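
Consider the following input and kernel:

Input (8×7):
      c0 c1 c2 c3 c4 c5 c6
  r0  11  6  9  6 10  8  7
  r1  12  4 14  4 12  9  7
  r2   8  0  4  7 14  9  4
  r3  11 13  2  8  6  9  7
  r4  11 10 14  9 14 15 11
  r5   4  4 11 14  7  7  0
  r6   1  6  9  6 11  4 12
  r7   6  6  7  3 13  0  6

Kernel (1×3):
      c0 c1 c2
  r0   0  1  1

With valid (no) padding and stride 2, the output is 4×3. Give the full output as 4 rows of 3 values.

15 16 15
4 21 13
24 23 26
15 17 16

Output[0,0]: The receptive field on the input at this output position is [11 6 9]. Elementwise product with the kernel and sum: 6·1 + 9·1.
Output[0,1]: The receptive field on the input at this output position is [9 6 10]. Elementwise product with the kernel and sum: 6·1 + 10·1.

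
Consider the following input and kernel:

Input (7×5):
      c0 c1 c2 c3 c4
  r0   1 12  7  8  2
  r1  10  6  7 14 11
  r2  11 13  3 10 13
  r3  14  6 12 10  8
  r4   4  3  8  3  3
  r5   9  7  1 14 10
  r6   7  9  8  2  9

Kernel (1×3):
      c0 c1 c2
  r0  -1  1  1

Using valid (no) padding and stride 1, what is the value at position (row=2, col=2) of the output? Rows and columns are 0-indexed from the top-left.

20

The receptive field on the input at this output position is [3 10 13]. Elementwise product with the kernel and sum: 3·-1 + 10·1 + 13·1.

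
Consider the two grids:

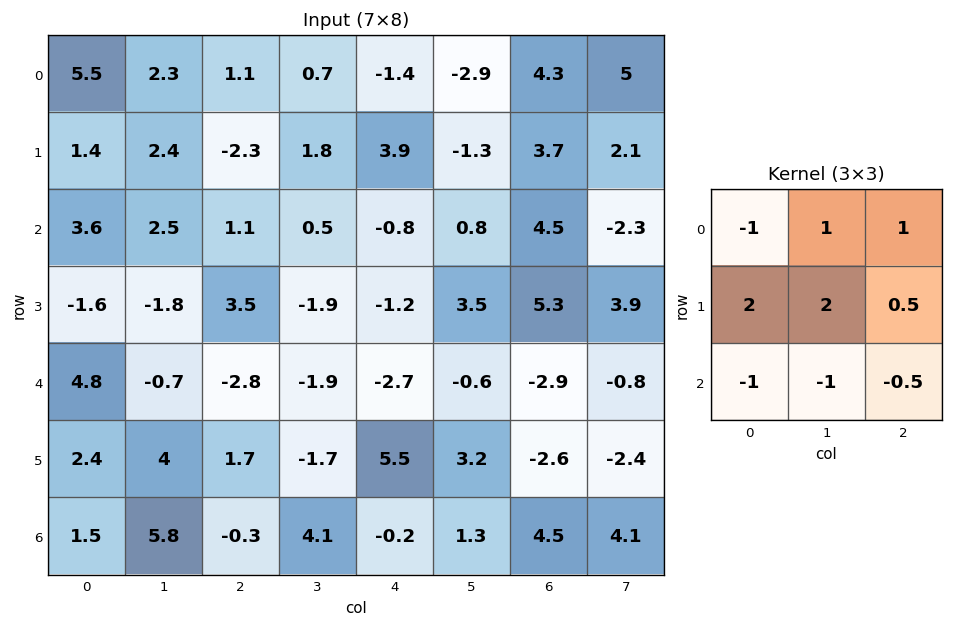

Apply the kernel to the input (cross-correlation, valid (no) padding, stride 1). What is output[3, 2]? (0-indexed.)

-20.1

The receptive field on the input at this output position is [3.5 -1.9 -1.2 / -2.8 -1.9 -2.7 / 1.7 -1.7 5.5]. Elementwise product with the kernel and sum: 3.5·-1 + -1.9·1 + -1.2·1 + -2.8·2 + -1.9·2 + -2.7·0.5 + 1.7·-1 + -1.7·-1 + 5.5·-0.5.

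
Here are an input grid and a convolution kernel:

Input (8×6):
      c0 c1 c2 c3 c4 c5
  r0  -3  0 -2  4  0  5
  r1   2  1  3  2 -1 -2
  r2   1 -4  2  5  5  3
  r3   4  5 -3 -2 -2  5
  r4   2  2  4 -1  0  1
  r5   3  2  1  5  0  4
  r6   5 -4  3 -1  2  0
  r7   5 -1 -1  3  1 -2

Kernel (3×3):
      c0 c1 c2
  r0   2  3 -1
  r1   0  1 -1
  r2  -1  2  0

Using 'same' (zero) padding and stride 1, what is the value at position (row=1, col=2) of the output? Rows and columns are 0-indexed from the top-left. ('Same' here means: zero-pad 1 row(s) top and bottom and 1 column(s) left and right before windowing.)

The receptive field on the zero-padded input at this output position is [0 -2 4 / 1 3 2 / -4 2 5]. Elementwise product with the kernel and sum: 0·2 + -2·3 + 4·-1 + 3·1 + 2·-1 + -4·-1 + 2·2.

-1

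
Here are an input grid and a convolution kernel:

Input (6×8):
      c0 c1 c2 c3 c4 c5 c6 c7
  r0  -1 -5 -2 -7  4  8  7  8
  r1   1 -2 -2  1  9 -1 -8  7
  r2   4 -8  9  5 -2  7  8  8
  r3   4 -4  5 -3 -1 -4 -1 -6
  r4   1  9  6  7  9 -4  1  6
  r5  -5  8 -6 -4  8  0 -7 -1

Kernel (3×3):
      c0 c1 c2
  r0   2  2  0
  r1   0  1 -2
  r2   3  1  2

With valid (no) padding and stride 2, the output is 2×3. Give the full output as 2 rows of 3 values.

12 -7 56
2 70 33

Output[0,0]: The receptive field on the input at this output position is [-1 -5 -2 / 1 -2 -2 / 4 -8 9]. Elementwise product with the kernel and sum: -1·2 + -5·2 + -2·1 + -2·-2 + 4·3 + -8·1 + 9·2.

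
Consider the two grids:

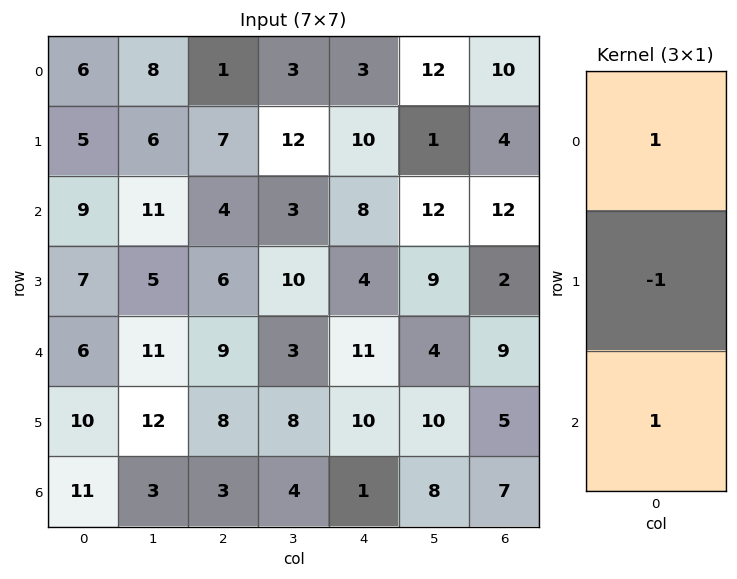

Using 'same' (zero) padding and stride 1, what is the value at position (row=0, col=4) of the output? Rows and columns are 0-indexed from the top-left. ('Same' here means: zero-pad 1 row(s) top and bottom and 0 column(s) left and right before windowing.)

7

The receptive field on the zero-padded input at this output position is [0 / 3 / 10]. Elementwise product with the kernel and sum: 0·1 + 3·-1 + 10·1.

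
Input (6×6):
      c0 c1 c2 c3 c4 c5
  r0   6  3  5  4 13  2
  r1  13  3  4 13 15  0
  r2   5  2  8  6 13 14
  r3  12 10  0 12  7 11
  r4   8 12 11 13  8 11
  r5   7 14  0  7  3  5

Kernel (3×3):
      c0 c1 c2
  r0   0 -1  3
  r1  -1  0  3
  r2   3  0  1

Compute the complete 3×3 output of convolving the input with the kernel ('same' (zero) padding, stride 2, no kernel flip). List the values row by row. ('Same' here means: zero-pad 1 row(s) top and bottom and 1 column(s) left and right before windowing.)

Output[0,0]: The receptive field on the zero-padded input at this output position is [0 0 0 / 0 6 3 / 0 13 3]. Elementwise product with the kernel and sum: 0·-1 + 0·3 + 0·-1 + 3·3 + 0·3 + 3·1.
Output[0,1]: The receptive field on the zero-padded input at this output position is [0 0 0 / 3 5 4 / 3 4 13]. Elementwise product with the kernel and sum: 0·-1 + 0·3 + 3·-1 + 4·3 + 3·3 + 13·1.

12 31 41
12 93 68
68 112 72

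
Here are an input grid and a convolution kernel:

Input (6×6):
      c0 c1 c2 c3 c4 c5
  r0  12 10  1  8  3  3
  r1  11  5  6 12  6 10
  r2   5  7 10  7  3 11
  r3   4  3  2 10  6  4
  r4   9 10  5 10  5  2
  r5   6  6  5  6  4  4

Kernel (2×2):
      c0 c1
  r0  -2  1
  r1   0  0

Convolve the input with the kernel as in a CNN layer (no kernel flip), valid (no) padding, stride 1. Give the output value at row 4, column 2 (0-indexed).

The receptive field on the input at this output position is [5 10 / 5 6]. Elementwise product with the kernel and sum: 5·-2 + 10·1.

0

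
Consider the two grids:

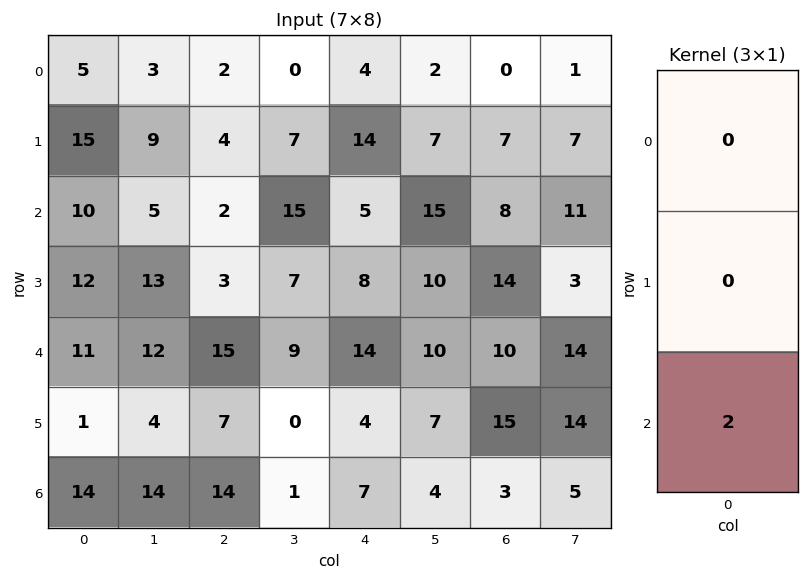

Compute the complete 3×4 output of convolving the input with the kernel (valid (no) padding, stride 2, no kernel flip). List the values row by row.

Output[0,0]: The receptive field on the input at this output position is [5 / 15 / 10]. Elementwise product with the kernel and sum: 10·2.

20 4 10 16
22 30 28 20
28 28 14 6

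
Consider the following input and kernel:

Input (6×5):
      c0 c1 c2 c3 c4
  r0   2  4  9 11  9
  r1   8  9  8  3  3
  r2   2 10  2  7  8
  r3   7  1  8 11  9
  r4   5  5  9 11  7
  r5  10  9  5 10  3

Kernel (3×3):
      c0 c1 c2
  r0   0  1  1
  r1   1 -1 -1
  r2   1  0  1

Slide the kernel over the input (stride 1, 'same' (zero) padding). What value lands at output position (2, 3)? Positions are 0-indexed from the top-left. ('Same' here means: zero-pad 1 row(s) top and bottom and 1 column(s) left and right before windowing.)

The receptive field on the zero-padded input at this output position is [8 3 3 / 2 7 8 / 8 11 9]. Elementwise product with the kernel and sum: 3·1 + 3·1 + 2·1 + 7·-1 + 8·-1 + 8·1 + 9·1.

10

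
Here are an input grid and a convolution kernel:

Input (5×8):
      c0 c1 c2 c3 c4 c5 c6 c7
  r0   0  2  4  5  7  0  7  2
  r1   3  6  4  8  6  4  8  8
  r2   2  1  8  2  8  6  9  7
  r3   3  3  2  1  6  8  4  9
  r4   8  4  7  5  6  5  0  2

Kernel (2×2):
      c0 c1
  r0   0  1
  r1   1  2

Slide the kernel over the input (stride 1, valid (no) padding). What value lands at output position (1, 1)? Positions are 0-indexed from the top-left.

21

The receptive field on the input at this output position is [6 4 / 1 8]. Elementwise product with the kernel and sum: 4·1 + 1·1 + 8·2.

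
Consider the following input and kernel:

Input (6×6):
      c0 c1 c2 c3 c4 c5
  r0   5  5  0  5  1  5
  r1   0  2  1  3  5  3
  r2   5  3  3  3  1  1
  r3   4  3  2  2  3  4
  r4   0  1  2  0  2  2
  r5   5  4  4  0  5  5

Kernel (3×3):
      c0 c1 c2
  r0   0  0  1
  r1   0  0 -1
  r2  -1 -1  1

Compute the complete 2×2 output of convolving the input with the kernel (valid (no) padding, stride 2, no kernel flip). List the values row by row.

Output[0,0]: The receptive field on the input at this output position is [5 5 0 / 0 2 1 / 5 3 3]. Elementwise product with the kernel and sum: 0·1 + 1·-1 + 5·-1 + 3·-1 + 3·1.

-6 -9
2 -2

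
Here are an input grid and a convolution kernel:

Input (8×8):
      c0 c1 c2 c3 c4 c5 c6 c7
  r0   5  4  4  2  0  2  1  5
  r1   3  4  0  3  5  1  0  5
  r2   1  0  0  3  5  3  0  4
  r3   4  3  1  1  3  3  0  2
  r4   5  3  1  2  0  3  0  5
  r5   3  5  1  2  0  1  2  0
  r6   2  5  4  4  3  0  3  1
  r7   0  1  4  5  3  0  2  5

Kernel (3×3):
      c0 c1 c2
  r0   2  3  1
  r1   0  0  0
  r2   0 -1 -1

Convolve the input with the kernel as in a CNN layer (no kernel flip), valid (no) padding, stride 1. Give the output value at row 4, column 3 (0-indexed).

The receptive field on the input at this output position is [2 0 3 / 2 0 1 / 4 3 0]. Elementwise product with the kernel and sum: 2·2 + 0·3 + 3·1 + 3·-1 + 0·-1.

4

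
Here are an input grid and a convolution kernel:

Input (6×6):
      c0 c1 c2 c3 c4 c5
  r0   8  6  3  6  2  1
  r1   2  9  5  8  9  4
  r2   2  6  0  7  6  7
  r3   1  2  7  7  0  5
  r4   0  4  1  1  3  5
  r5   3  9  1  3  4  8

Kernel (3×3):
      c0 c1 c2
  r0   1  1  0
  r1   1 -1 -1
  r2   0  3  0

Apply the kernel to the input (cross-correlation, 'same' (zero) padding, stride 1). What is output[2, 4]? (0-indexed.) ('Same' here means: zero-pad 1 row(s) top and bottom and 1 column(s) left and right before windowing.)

11

The receptive field on the zero-padded input at this output position is [8 9 4 / 7 6 7 / 7 0 5]. Elementwise product with the kernel and sum: 8·1 + 9·1 + 7·1 + 6·-1 + 7·-1 + 0·3.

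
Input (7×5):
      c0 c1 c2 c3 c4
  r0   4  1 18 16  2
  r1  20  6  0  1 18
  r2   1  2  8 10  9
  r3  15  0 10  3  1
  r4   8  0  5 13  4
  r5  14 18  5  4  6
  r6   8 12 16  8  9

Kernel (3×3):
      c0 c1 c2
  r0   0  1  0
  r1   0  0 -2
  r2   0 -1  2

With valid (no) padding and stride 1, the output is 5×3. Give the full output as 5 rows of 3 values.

Output[0,0]: The receptive field on the input at this output position is [4 1 18 / 20 6 0 / 1 2 8]. Elementwise product with the kernel and sum: 1·1 + 0·-2 + 2·-1 + 8·2.
Output[0,1]: The receptive field on the input at this output position is [1 18 16 / 6 0 1 / 2 8 10]. Elementwise product with the kernel and sum: 18·1 + 1·-2 + 8·-1 + 10·2.

15 28 -12
10 -24 -18
-8 23 3
-18 -13 3
10 -3 11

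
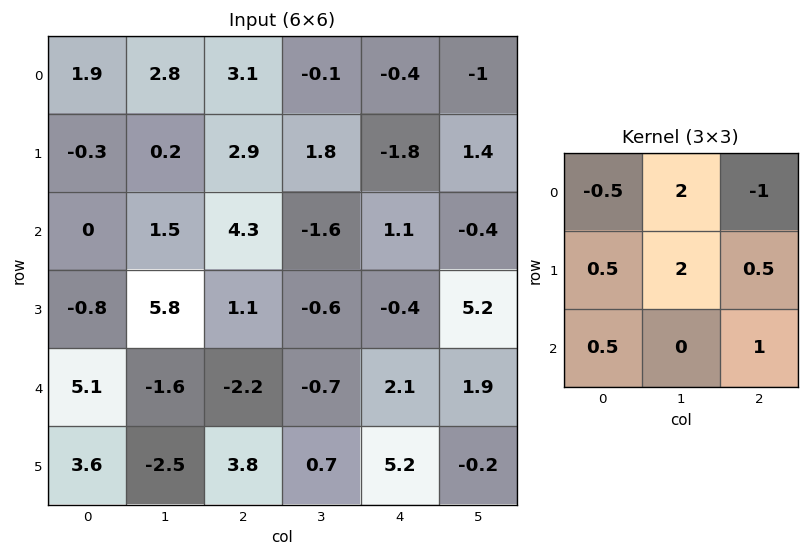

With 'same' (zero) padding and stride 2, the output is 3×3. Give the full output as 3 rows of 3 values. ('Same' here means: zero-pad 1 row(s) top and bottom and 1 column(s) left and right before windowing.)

Output[0,0]: The receptive field on the zero-padded input at this output position is [0 0 0 / 0 1.9 2.8 / 0 -0.3 0.2]. Elementwise product with the kernel and sum: 0·-0.5 + 0·2 + 0·-1 + 0·0.5 + 1.9·2 + 2.8·0.5 + 0·0.5 + 0.2·1.

5.4 9.45 0.95
5.75 14.75 0.2
-0.5 -6.2 -0.75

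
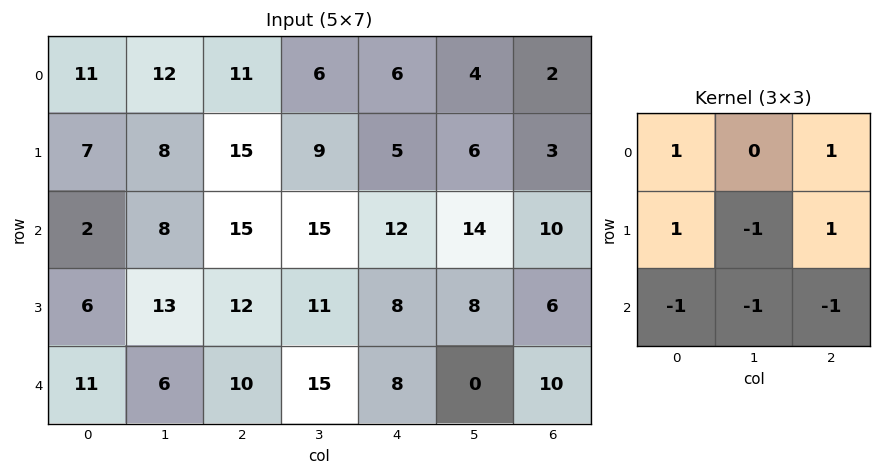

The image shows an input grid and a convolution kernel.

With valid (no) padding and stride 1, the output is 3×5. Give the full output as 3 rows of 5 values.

11 -18 -14 -21 -26
0 -11 1 5 -6
-5 4 3 17 10

Output[0,0]: The receptive field on the input at this output position is [11 12 11 / 7 8 15 / 2 8 15]. Elementwise product with the kernel and sum: 11·1 + 11·1 + 7·1 + 8·-1 + 15·1 + 2·-1 + 8·-1 + 15·-1.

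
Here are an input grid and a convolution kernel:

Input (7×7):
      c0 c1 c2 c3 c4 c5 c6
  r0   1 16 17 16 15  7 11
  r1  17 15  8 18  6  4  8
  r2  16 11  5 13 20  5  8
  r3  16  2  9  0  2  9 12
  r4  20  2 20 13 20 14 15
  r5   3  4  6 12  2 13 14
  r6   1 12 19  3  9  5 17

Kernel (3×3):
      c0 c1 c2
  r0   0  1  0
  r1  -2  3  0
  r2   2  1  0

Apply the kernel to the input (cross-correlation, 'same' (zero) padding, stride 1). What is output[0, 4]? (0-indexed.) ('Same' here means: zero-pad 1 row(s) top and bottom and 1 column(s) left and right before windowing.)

55

The receptive field on the zero-padded input at this output position is [0 0 0 / 16 15 7 / 18 6 4]. Elementwise product with the kernel and sum: 0·1 + 16·-2 + 15·3 + 18·2 + 6·1.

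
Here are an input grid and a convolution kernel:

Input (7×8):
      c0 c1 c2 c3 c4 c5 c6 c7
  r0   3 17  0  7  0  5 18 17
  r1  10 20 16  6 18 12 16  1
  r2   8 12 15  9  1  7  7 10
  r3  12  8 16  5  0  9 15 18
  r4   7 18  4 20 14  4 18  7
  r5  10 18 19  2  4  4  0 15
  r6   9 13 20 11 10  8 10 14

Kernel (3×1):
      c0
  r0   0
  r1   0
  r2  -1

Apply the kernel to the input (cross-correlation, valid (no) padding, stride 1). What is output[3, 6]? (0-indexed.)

0

The receptive field on the input at this output position is [15 / 18 / 0]. Elementwise product with the kernel and sum: 0·-1.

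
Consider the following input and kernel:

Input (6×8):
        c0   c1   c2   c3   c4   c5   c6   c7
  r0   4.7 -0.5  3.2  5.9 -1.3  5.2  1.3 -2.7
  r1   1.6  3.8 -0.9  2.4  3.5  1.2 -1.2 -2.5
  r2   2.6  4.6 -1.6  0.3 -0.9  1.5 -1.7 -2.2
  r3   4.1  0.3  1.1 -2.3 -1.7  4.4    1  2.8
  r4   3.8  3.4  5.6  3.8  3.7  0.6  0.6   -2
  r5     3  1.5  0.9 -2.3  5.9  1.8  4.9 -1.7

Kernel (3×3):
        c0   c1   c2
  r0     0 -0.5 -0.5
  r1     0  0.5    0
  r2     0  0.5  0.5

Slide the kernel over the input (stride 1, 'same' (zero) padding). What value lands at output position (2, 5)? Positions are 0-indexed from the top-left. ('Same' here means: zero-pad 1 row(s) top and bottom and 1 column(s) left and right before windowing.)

The receptive field on the zero-padded input at this output position is [3.5 1.2 -1.2 / -0.9 1.5 -1.7 / -1.7 4.4 1]. Elementwise product with the kernel and sum: 1.2·-0.5 + -1.2·-0.5 + 1.5·0.5 + 4.4·0.5 + 1·0.5.

3.45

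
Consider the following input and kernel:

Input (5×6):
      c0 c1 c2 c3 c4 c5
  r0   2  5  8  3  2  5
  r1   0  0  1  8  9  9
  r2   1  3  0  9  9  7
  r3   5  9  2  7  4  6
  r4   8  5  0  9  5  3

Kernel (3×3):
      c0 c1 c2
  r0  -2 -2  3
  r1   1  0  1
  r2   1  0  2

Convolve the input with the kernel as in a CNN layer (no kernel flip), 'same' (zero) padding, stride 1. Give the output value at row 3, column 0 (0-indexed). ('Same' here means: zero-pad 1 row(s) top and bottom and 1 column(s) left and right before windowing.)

The receptive field on the zero-padded input at this output position is [0 1 3 / 0 5 9 / 0 8 5]. Elementwise product with the kernel and sum: 0·-2 + 1·-2 + 3·3 + 0·1 + 9·1 + 0·1 + 5·2.

26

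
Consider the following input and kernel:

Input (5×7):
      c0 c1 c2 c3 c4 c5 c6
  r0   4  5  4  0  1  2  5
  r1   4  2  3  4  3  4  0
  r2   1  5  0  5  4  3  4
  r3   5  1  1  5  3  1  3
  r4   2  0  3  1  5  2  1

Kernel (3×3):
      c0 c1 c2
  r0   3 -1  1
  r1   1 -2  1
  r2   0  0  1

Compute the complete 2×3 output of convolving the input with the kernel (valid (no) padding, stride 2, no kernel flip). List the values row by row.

14 15 5
5 -2 18

Output[0,0]: The receptive field on the input at this output position is [4 5 4 / 4 2 3 / 1 5 0]. Elementwise product with the kernel and sum: 4·3 + 5·-1 + 4·1 + 4·1 + 2·-2 + 3·1 + 0·1.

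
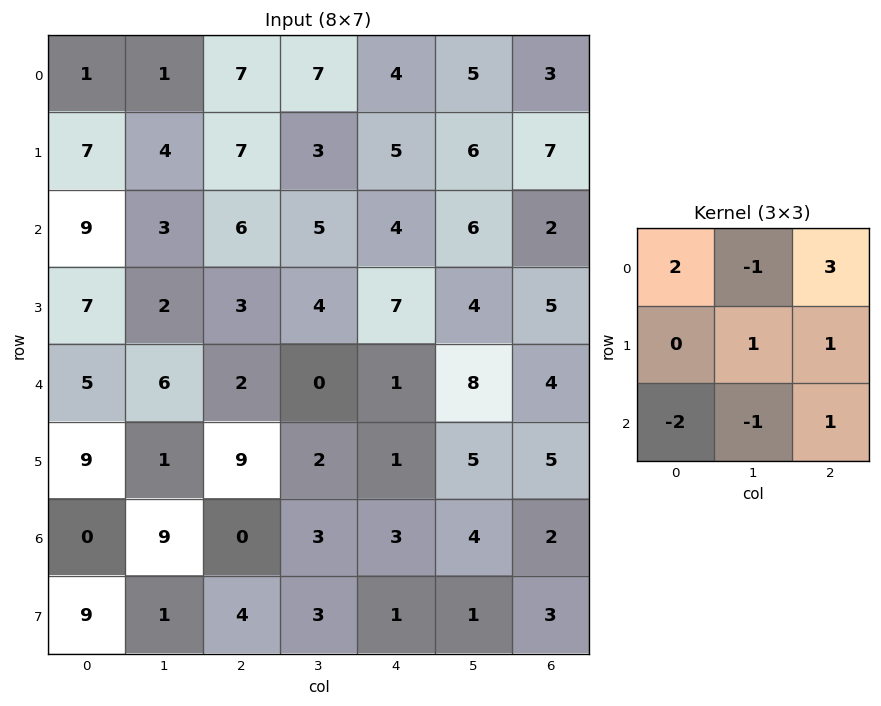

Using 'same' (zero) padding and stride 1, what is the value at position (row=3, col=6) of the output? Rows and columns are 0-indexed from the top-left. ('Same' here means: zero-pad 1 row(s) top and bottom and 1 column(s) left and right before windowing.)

The receptive field on the zero-padded input at this output position is [6 2 0 / 4 5 0 / 8 4 0]. Elementwise product with the kernel and sum: 6·2 + 2·-1 + 0·3 + 5·1 + 0·1 + 8·-2 + 4·-1 + 0·1.

-5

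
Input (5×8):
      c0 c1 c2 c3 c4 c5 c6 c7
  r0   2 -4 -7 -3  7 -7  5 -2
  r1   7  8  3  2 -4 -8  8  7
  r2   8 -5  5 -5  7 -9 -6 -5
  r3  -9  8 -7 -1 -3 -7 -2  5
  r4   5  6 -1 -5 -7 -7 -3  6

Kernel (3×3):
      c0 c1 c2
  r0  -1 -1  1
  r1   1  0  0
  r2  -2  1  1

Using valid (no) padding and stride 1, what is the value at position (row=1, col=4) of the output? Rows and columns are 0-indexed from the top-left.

The receptive field on the input at this output position is [-4 -8 8 / 7 -9 -6 / -3 -7 -2]. Elementwise product with the kernel and sum: -4·-1 + -8·-1 + 8·1 + 7·1 + -3·-2 + -7·1 + -2·1.

24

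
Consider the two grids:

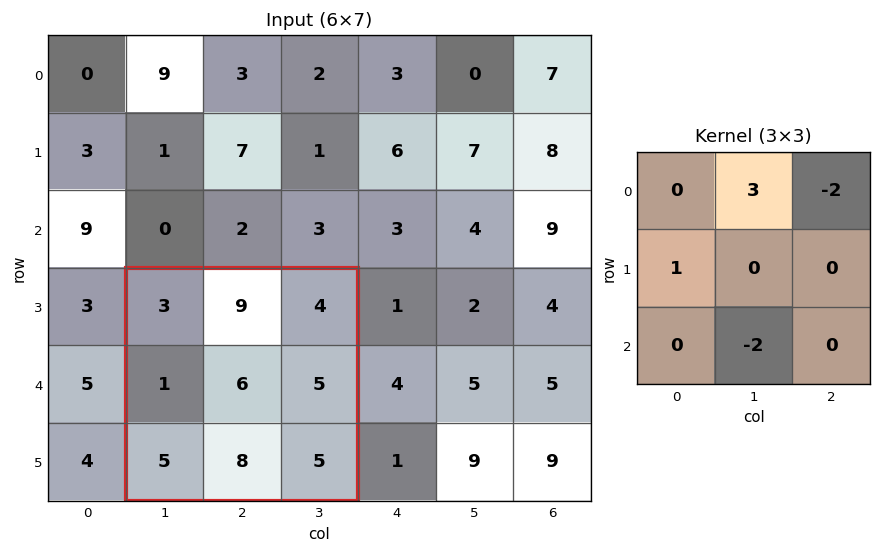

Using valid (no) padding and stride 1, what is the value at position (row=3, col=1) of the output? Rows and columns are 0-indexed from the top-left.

4

The receptive field on the input at this output position is [3 9 4 / 1 6 5 / 5 8 5]. Elementwise product with the kernel and sum: 9·3 + 4·-2 + 1·1 + 8·-2.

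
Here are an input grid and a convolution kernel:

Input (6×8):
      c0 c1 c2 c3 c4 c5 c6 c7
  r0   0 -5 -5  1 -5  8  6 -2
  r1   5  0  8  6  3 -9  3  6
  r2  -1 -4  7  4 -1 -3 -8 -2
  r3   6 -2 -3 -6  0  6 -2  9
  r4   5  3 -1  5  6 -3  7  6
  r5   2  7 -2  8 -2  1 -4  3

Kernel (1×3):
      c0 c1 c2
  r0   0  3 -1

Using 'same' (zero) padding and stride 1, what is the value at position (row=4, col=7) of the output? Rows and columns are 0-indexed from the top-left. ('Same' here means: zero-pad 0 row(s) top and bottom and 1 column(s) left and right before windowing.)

18

The receptive field on the zero-padded input at this output position is [7 6 0]. Elementwise product with the kernel and sum: 6·3 + 0·-1.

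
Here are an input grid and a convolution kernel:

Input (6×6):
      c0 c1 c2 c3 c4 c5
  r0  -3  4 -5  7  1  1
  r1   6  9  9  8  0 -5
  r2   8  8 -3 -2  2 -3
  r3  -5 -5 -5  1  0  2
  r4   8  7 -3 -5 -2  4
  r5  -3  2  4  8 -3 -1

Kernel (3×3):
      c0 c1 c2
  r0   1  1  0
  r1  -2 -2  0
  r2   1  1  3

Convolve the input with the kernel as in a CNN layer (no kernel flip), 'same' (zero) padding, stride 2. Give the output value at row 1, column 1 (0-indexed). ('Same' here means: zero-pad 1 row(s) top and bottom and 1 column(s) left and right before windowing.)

The receptive field on the zero-padded input at this output position is [9 9 8 / 8 -3 -2 / -5 -5 1]. Elementwise product with the kernel and sum: 9·1 + 9·1 + 8·-2 + -3·-2 + -5·1 + -5·1 + 1·3.

1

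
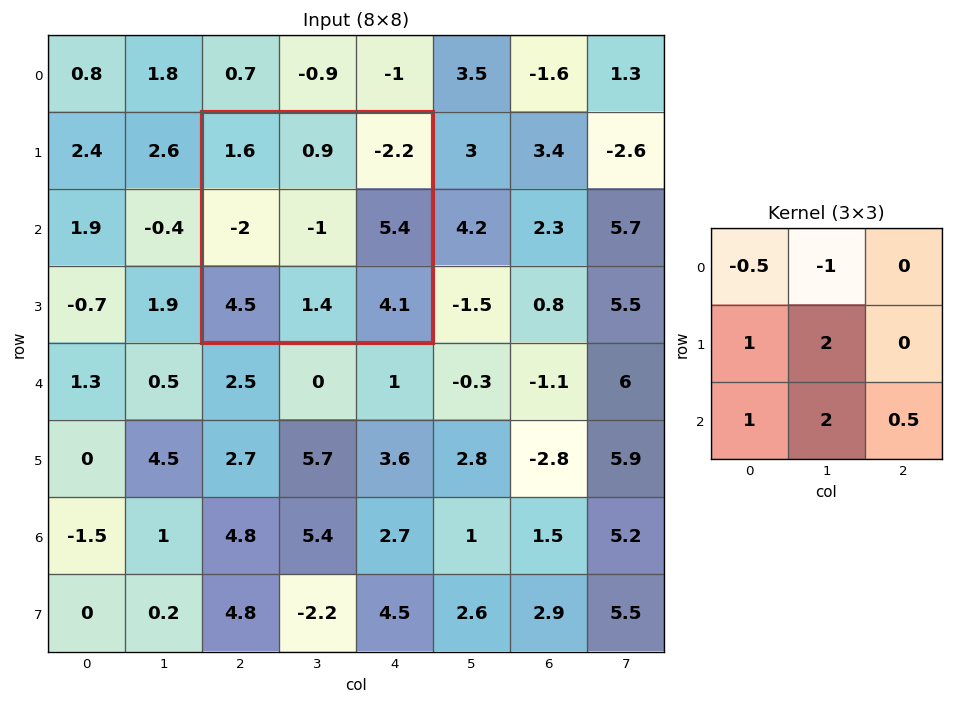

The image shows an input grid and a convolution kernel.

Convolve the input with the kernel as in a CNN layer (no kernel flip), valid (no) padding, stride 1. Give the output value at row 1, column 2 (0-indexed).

The receptive field on the input at this output position is [1.6 0.9 -2.2 / -2 -1 5.4 / 4.5 1.4 4.1]. Elementwise product with the kernel and sum: 1.6·-0.5 + 0.9·-1 + -2·1 + -1·2 + 4.5·1 + 1.4·2 + 4.1·0.5.

3.65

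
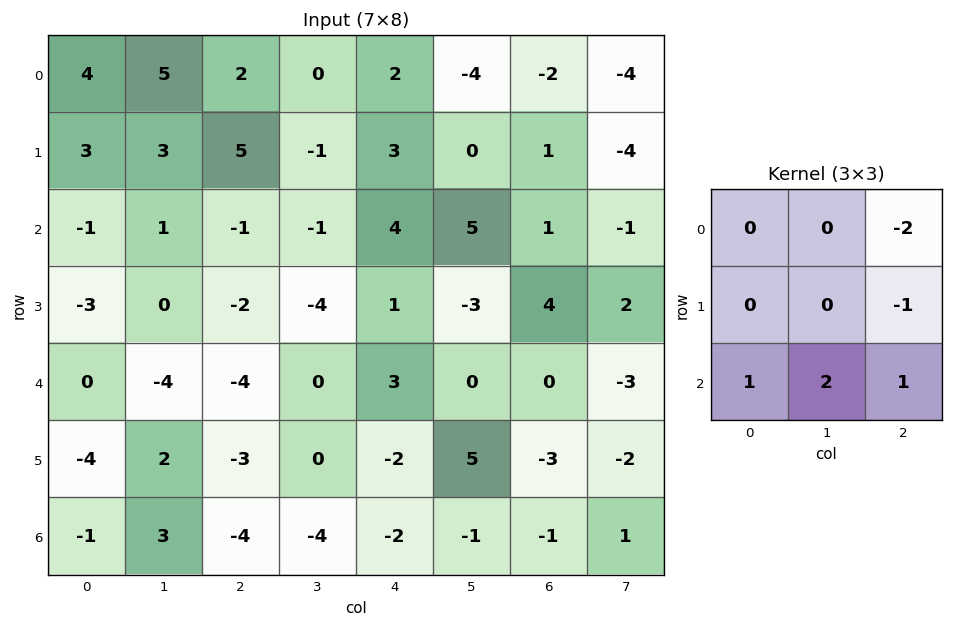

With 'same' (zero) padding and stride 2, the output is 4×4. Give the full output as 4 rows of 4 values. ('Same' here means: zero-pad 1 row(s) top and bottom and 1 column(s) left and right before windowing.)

4 12 9 2
-13 -5 -10 16
-2 4 7 -4
-7 4 -9 3

Output[0,0]: The receptive field on the zero-padded input at this output position is [0 0 0 / 0 4 5 / 0 3 3]. Elementwise product with the kernel and sum: 0·-2 + 5·-1 + 0·1 + 3·2 + 3·1.
Output[0,1]: The receptive field on the zero-padded input at this output position is [0 0 0 / 5 2 0 / 3 5 -1]. Elementwise product with the kernel and sum: 0·-2 + 0·-1 + 3·1 + 5·2 + -1·1.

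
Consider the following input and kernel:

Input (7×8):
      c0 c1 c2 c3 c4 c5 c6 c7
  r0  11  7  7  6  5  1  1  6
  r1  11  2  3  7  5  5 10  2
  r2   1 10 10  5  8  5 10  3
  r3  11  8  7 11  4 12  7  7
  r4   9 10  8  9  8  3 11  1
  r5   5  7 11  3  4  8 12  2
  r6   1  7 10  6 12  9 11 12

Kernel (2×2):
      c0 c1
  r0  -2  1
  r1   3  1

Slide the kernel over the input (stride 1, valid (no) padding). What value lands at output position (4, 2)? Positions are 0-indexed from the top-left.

29

The receptive field on the input at this output position is [8 9 / 11 3]. Elementwise product with the kernel and sum: 8·-2 + 9·1 + 11·3 + 3·1.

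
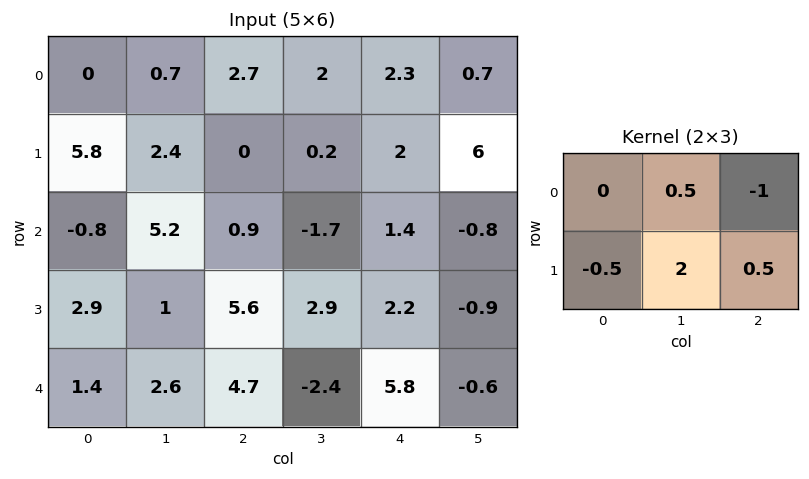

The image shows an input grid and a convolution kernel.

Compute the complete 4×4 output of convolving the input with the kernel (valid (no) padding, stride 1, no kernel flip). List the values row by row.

Output[0,0]: The receptive field on the input at this output position is [0 0.7 2.7 / 5.8 2.4 0]. Elementwise product with the kernel and sum: 0.7·0.5 + 2.7·-1 + 5.8·-0.5 + 2.4·2 + 0·0.5.
Output[0,1]: The receptive field on the input at this output position is [0.7 2.7 2 / 2.4 0 0.2]. Elementwise product with the kernel and sum: 2.7·0.5 + 2·-1 + 2.4·-0.5 + 0·2 + 0.2·0.5.

-0.45 -1.75 0.1 7.35
12.45 -1.85 -5.05 -1.75
5.05 14.3 1.85 4
1.75 6.8 -5 14.5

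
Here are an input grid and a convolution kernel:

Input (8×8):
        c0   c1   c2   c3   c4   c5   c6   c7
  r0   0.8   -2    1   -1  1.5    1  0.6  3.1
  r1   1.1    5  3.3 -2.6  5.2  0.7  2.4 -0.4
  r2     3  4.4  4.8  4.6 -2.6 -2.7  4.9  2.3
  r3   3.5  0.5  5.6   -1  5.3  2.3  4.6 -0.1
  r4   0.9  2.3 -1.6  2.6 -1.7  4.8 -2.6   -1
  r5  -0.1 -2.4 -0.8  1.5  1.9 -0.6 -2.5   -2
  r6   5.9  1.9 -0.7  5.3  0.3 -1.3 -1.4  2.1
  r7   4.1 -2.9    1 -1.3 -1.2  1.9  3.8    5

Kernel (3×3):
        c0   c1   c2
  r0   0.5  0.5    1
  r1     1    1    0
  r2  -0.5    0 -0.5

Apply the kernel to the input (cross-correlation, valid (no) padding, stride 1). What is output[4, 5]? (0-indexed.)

-3.4

The receptive field on the input at this output position is [4.8 -2.6 -1 / -0.6 -2.5 -2 / -1.3 -1.4 2.1]. Elementwise product with the kernel and sum: 4.8·0.5 + -2.6·0.5 + -1·1 + -0.6·1 + -2.5·1 + -1.3·-0.5 + 2.1·-0.5.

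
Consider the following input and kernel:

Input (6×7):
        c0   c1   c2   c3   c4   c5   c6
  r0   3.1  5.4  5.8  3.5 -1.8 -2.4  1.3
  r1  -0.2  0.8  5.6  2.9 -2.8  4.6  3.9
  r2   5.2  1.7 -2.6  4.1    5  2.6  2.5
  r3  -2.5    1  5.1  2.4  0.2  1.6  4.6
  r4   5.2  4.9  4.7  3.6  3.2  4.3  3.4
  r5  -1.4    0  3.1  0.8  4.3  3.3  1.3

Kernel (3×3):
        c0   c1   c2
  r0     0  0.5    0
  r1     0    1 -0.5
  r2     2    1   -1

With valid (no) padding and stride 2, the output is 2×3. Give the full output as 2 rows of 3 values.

Output[0,0]: The receptive field on the input at this output position is [3.1 5.4 5.8 / -0.2 0.8 5.6 / 5.2 1.7 -2.6]. Elementwise product with the kernel and sum: 5.4·0.5 + 0.8·1 + 5.6·-0.5 + 5.2·2 + 1.7·1 + -2.6·-1.
Output[0,1]: The receptive field on the input at this output position is [5.8 3.5 -1.8 / 5.6 2.9 -2.8 / -2.6 4.1 5]. Elementwise product with the kernel and sum: 3.5·0.5 + 2.9·1 + -2.8·-0.5 + -2.6·2 + 4.1·1 + 5·-1.

15.4 -0.05 11.55
9.9 14.15 7.9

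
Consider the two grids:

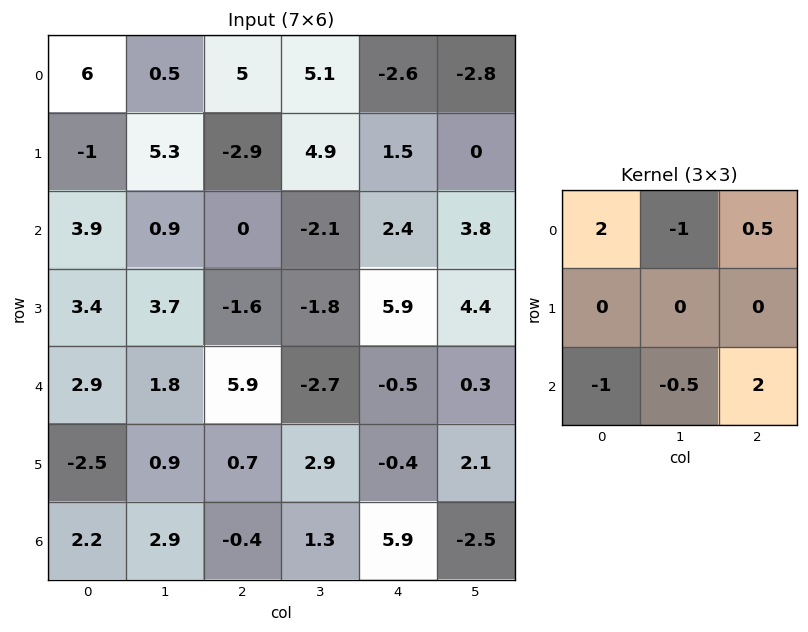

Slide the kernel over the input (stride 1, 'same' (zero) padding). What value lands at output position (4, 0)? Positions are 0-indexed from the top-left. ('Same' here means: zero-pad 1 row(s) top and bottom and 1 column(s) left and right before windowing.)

1.5

The receptive field on the zero-padded input at this output position is [0 3.4 3.7 / 0 2.9 1.8 / 0 -2.5 0.9]. Elementwise product with the kernel and sum: 0·2 + 3.4·-1 + 3.7·0.5 + 0·-1 + -2.5·-0.5 + 0.9·2.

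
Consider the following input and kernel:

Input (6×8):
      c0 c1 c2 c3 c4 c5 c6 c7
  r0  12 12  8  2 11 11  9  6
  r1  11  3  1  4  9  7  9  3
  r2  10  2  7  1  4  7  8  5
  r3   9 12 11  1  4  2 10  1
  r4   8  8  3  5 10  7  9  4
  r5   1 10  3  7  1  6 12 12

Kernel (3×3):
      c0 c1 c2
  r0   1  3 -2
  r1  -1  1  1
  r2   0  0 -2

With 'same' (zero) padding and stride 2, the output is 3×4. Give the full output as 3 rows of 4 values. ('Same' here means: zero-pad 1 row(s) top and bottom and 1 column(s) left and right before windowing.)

Output[0,0]: The receptive field on the zero-padded input at this output position is [0 0 0 / 0 12 12 / 0 11 3]. Elementwise product with the kernel and sum: 0·1 + 0·3 + 0·-2 + 0·-1 + 12·1 + 12·1 + 3·-2.

18 -10 6 -2
15 2 23 32
-1 29 9 12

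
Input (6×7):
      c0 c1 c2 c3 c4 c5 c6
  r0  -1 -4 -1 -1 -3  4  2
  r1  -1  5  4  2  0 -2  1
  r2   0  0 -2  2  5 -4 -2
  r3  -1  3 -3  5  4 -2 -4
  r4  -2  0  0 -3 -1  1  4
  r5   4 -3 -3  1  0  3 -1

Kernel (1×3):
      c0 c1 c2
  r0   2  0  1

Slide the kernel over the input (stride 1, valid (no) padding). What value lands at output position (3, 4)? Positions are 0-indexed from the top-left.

The receptive field on the input at this output position is [4 -2 -4]. Elementwise product with the kernel and sum: 4·2 + -4·1.

4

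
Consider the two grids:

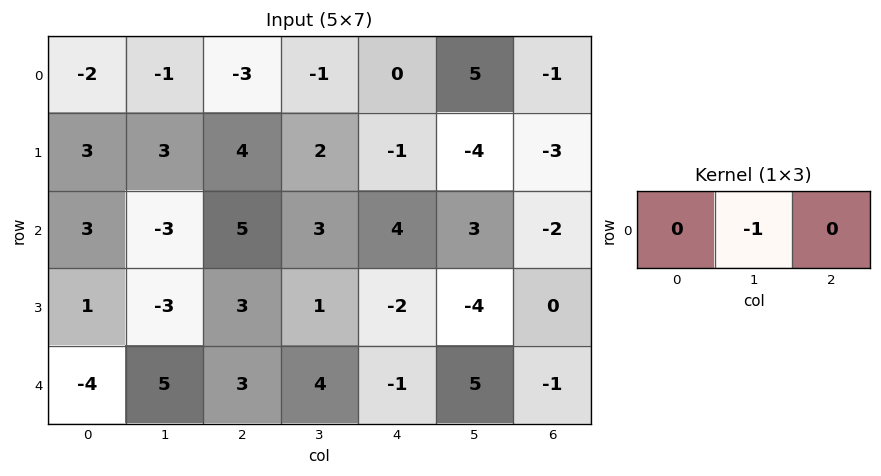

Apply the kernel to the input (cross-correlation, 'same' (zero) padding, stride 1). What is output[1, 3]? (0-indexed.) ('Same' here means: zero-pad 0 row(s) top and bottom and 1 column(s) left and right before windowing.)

The receptive field on the zero-padded input at this output position is [4 2 -1]. Elementwise product with the kernel and sum: 2·-1.

-2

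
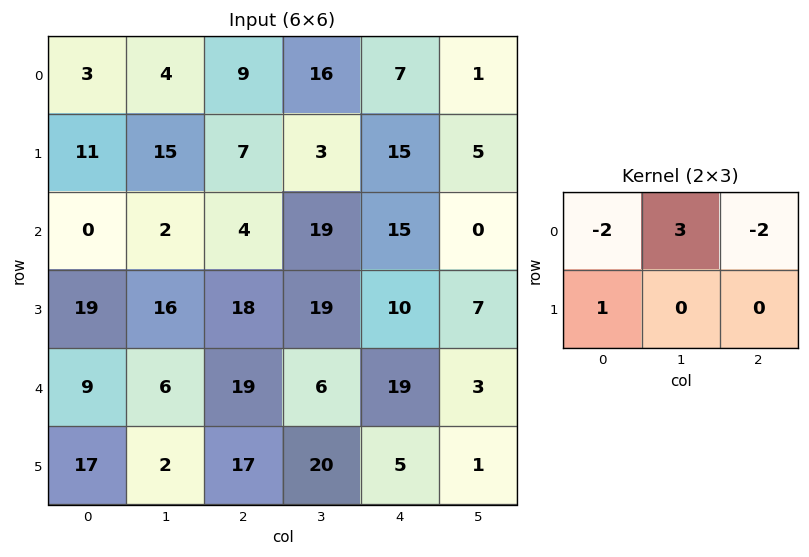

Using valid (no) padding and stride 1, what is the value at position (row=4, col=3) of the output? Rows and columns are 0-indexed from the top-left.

The receptive field on the input at this output position is [6 19 3 / 20 5 1]. Elementwise product with the kernel and sum: 6·-2 + 19·3 + 3·-2 + 20·1.

59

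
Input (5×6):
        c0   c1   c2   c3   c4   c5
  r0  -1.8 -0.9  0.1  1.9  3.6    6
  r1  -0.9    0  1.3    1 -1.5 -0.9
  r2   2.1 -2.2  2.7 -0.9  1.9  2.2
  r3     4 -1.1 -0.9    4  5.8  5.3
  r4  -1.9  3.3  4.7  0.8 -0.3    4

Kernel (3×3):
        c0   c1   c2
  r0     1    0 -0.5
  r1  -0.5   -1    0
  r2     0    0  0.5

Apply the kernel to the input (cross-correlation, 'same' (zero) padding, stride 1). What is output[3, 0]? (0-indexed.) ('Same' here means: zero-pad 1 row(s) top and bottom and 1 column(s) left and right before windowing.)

The receptive field on the zero-padded input at this output position is [0 2.1 -2.2 / 0 4 -1.1 / 0 -1.9 3.3]. Elementwise product with the kernel and sum: 0·1 + -2.2·-0.5 + 0·-0.5 + 4·-1 + 3.3·0.5.

-1.25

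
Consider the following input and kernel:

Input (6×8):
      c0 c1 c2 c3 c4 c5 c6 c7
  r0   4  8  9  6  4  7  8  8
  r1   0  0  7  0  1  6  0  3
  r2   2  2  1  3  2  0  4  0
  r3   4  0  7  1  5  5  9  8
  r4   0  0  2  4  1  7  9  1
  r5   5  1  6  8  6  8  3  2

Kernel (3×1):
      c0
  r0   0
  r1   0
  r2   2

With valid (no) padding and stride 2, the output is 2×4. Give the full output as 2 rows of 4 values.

4 2 4 8
0 4 2 18

Output[0,0]: The receptive field on the input at this output position is [4 / 0 / 2]. Elementwise product with the kernel and sum: 2·2.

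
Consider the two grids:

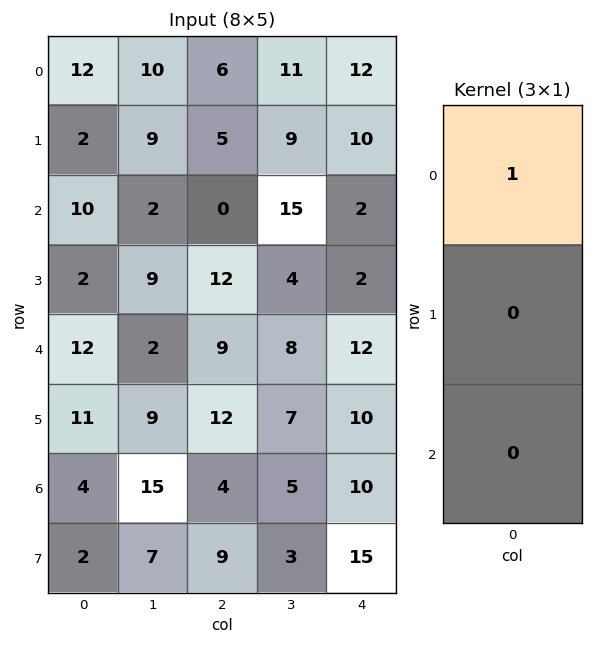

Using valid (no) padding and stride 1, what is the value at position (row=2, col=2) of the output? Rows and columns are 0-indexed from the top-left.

0

The receptive field on the input at this output position is [0 / 12 / 9]. Elementwise product with the kernel and sum: 0·1.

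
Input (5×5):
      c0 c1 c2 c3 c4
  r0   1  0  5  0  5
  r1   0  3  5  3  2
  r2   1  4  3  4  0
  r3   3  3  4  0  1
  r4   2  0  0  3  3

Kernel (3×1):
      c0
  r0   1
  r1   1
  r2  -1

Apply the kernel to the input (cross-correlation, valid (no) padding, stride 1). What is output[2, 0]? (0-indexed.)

2

The receptive field on the input at this output position is [1 / 3 / 2]. Elementwise product with the kernel and sum: 1·1 + 3·1 + 2·-1.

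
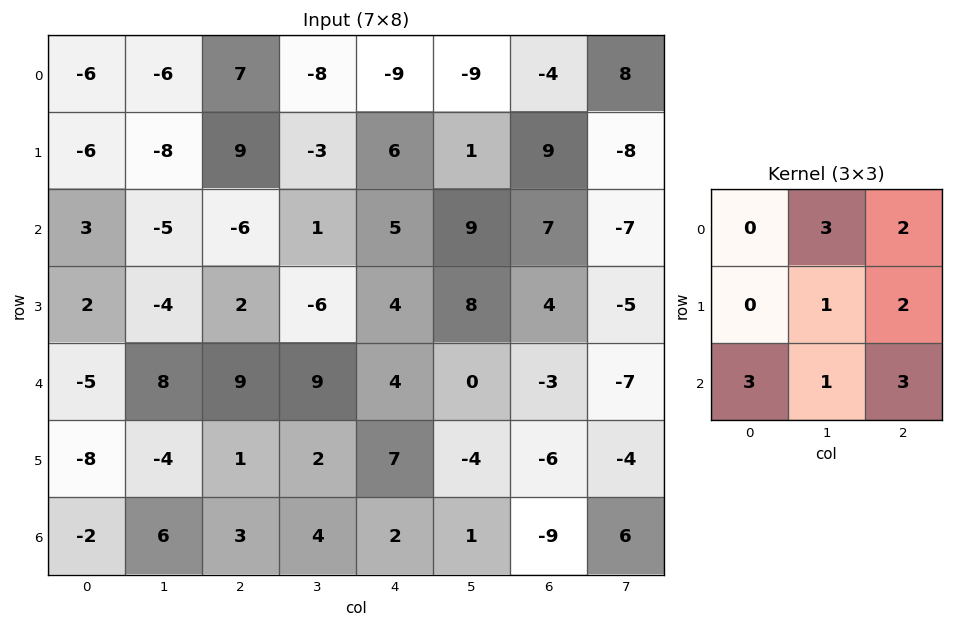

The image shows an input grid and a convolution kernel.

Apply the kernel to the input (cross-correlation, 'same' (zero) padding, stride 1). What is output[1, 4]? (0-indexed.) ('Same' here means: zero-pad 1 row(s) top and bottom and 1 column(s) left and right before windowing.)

-2

The receptive field on the zero-padded input at this output position is [-8 -9 -9 / -3 6 1 / 1 5 9]. Elementwise product with the kernel and sum: -9·3 + -9·2 + 6·1 + 1·2 + 1·3 + 5·1 + 9·3.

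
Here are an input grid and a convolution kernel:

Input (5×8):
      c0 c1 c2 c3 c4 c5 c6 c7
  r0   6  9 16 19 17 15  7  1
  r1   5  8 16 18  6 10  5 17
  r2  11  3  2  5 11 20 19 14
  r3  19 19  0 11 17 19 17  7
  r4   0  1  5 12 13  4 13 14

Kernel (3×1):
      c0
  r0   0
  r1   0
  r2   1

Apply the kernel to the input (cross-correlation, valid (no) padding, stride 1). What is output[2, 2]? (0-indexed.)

The receptive field on the input at this output position is [2 / 0 / 5]. Elementwise product with the kernel and sum: 5·1.

5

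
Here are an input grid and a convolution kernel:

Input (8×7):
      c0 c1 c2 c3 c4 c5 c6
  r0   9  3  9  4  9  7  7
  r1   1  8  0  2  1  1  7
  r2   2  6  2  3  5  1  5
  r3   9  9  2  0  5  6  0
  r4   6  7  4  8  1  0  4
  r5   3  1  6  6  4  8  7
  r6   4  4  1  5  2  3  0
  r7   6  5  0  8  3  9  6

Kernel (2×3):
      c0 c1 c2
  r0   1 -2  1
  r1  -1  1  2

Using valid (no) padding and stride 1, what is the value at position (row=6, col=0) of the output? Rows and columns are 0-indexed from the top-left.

-4

The receptive field on the input at this output position is [4 4 1 / 6 5 0]. Elementwise product with the kernel and sum: 4·1 + 4·-2 + 1·1 + 6·-1 + 5·1 + 0·2.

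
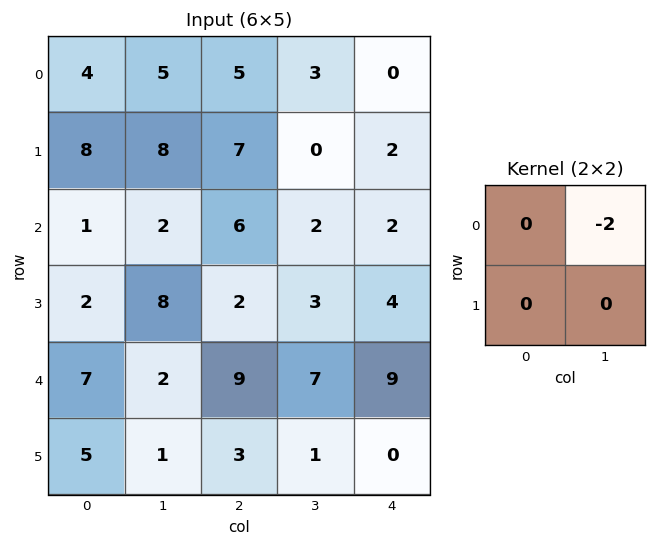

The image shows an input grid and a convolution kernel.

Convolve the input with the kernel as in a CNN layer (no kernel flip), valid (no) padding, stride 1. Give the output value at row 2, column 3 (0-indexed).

The receptive field on the input at this output position is [2 2 / 3 4]. Elementwise product with the kernel and sum: 2·-2.

-4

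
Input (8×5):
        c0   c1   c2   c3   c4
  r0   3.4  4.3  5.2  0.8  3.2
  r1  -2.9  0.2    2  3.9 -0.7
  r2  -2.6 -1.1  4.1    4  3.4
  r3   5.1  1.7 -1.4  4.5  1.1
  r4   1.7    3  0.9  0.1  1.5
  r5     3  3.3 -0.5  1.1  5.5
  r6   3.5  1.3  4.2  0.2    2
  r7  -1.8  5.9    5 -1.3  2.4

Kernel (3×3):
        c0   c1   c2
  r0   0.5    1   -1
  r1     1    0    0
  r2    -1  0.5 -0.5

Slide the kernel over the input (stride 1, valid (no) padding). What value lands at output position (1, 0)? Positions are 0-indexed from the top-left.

The receptive field on the input at this output position is [-2.9 0.2 2 / -2.6 -1.1 4.1 / 5.1 1.7 -1.4]. Elementwise product with the kernel and sum: -2.9·0.5 + 0.2·1 + 2·-1 + -2.6·1 + 5.1·-1 + 1.7·0.5 + -1.4·-0.5.

-9.4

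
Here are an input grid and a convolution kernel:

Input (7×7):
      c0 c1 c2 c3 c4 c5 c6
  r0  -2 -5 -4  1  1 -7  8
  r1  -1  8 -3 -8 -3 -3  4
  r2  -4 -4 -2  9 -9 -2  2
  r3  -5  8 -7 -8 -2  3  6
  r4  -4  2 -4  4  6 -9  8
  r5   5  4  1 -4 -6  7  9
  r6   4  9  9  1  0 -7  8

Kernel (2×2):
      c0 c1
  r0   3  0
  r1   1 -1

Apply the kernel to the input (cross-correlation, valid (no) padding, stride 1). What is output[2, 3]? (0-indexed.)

21

The receptive field on the input at this output position is [9 -9 / -8 -2]. Elementwise product with the kernel and sum: 9·3 + -8·1 + -2·-1.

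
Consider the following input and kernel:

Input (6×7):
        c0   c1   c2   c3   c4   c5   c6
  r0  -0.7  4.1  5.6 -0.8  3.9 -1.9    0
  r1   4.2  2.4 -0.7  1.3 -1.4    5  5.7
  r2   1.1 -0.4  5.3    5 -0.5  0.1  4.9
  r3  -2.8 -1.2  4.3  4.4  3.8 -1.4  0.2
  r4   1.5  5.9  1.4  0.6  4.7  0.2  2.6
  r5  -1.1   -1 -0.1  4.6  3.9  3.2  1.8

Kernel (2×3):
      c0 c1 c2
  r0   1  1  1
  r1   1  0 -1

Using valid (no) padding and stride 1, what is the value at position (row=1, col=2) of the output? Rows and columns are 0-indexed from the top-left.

The receptive field on the input at this output position is [-0.7 1.3 -1.4 / 5.3 5 -0.5]. Elementwise product with the kernel and sum: -0.7·1 + 1.3·1 + -1.4·1 + 5.3·1 + -0.5·-1.

5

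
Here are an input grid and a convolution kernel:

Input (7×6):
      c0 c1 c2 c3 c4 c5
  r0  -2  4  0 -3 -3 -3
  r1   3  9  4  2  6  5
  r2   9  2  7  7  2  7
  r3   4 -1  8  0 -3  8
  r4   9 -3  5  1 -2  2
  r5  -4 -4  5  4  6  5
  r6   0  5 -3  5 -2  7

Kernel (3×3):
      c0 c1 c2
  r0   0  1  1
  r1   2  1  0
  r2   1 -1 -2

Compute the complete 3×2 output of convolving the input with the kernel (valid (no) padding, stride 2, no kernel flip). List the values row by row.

12 0
18 33
-9 9

Output[0,0]: The receptive field on the input at this output position is [-2 4 0 / 3 9 4 / 9 2 7]. Elementwise product with the kernel and sum: 4·1 + 0·1 + 3·2 + 9·1 + 9·1 + 2·-1 + 7·-2.
Output[0,1]: The receptive field on the input at this output position is [0 -3 -3 / 4 2 6 / 7 7 2]. Elementwise product with the kernel and sum: -3·1 + -3·1 + 4·2 + 2·1 + 7·1 + 7·-1 + 2·-2.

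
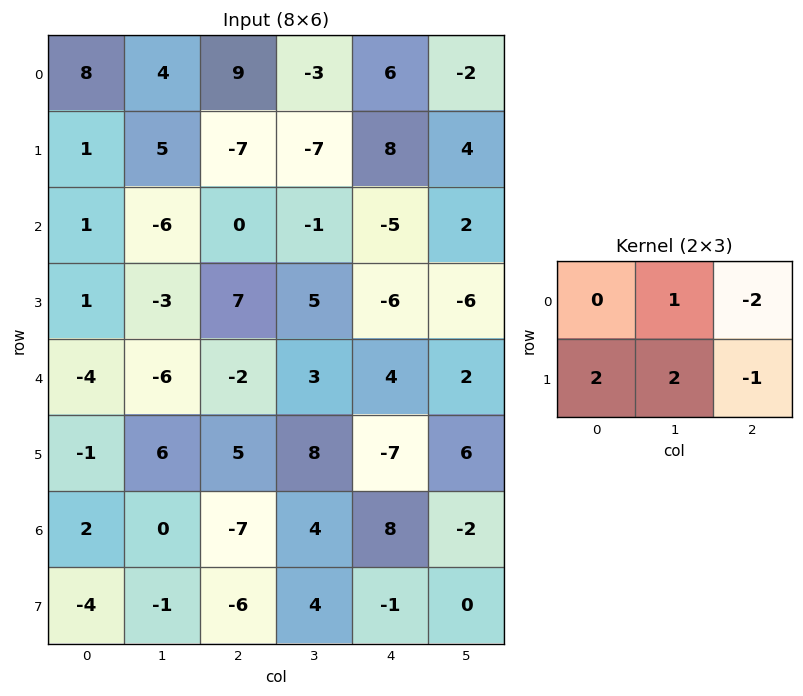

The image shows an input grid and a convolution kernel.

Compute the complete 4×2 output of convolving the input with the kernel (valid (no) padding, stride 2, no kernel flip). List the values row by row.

Output[0,0]: The receptive field on the input at this output position is [8 4 9 / 1 5 -7]. Elementwise product with the kernel and sum: 4·1 + 9·-2 + 1·2 + 5·2 + -7·-1.
Output[0,1]: The receptive field on the input at this output position is [9 -3 6 / -7 -7 8]. Elementwise product with the kernel and sum: -3·1 + 6·-2 + -7·2 + -7·2 + 8·-1.

5 -51
-17 39
3 28
10 -15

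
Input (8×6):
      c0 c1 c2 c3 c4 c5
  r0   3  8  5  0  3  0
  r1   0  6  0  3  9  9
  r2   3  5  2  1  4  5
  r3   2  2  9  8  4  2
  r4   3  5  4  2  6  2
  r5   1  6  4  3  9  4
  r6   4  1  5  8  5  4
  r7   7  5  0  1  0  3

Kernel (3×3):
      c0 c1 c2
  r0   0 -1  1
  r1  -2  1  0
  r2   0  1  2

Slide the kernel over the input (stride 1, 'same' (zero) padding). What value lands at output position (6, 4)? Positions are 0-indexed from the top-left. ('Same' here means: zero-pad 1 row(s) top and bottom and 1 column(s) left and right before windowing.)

The receptive field on the zero-padded input at this output position is [3 9 4 / 8 5 4 / 1 0 3]. Elementwise product with the kernel and sum: 9·-1 + 4·1 + 8·-2 + 5·1 + 0·1 + 3·2.

-10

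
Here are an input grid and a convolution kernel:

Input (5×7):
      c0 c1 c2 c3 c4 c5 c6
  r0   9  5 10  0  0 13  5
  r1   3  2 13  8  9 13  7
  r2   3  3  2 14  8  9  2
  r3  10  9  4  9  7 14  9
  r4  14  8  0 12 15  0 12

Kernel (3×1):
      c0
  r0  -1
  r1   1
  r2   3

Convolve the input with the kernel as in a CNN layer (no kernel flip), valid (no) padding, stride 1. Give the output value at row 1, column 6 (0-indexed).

The receptive field on the input at this output position is [7 / 2 / 9]. Elementwise product with the kernel and sum: 7·-1 + 2·1 + 9·3.

22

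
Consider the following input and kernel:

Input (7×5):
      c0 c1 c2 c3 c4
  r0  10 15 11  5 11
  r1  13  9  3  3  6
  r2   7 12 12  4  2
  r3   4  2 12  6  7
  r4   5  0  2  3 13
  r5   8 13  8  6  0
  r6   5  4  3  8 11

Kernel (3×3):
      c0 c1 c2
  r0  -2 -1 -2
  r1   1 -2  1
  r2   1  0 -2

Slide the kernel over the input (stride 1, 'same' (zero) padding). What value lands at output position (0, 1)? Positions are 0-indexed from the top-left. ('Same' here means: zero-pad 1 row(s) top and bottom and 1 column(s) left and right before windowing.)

The receptive field on the zero-padded input at this output position is [0 0 0 / 10 15 11 / 13 9 3]. Elementwise product with the kernel and sum: 0·-2 + 0·-1 + 0·-2 + 10·1 + 15·-2 + 11·1 + 13·1 + 3·-2.

-2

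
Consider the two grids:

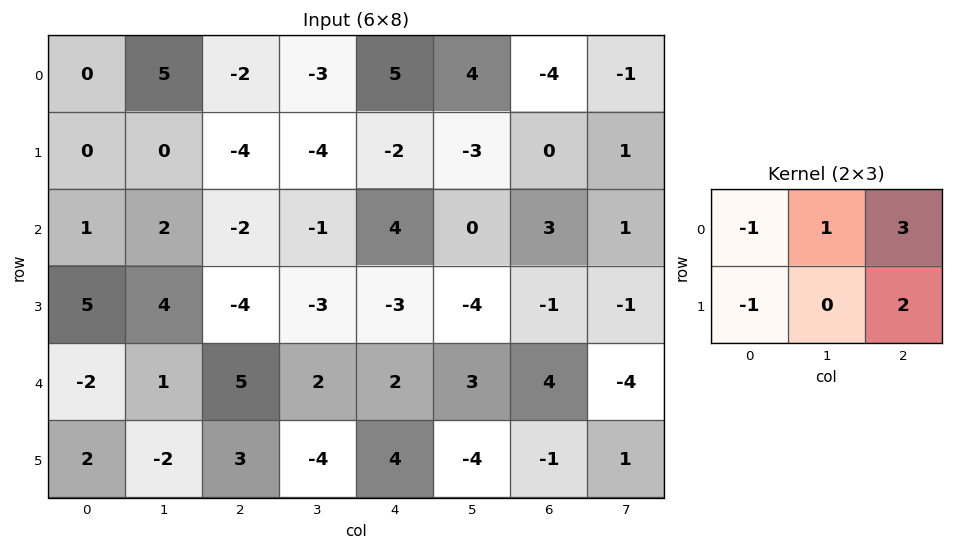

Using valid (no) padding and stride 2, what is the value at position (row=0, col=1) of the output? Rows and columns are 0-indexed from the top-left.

14

The receptive field on the input at this output position is [-2 -3 5 / -4 -4 -2]. Elementwise product with the kernel and sum: -2·-1 + -3·1 + 5·3 + -4·-1 + -2·2.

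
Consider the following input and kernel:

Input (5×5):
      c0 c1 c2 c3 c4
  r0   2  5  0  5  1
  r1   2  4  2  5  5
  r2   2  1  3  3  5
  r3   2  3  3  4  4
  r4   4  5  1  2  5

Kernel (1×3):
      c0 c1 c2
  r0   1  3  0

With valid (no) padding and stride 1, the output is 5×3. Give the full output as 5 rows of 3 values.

17 5 15
14 10 17
5 10 12
11 12 15
19 8 7

Output[0,0]: The receptive field on the input at this output position is [2 5 0]. Elementwise product with the kernel and sum: 2·1 + 5·3.
Output[0,1]: The receptive field on the input at this output position is [5 0 5]. Elementwise product with the kernel and sum: 5·1 + 0·3.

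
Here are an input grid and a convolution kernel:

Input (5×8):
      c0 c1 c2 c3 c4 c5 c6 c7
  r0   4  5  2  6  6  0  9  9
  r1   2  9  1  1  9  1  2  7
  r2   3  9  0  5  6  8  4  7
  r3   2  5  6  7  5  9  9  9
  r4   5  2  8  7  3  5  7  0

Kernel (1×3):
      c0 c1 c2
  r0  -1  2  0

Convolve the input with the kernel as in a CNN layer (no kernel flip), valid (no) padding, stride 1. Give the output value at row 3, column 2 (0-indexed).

8

The receptive field on the input at this output position is [6 7 5]. Elementwise product with the kernel and sum: 6·-1 + 7·2.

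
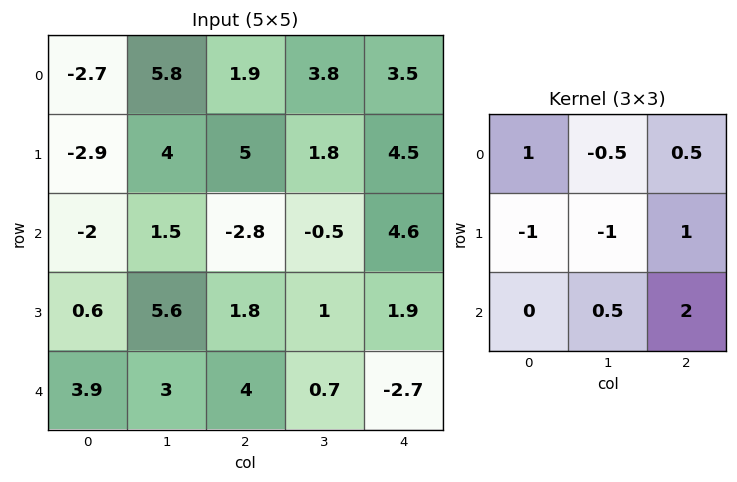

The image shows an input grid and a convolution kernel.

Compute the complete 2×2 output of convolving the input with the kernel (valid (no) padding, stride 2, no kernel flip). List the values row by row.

-5.6 8.4
0.95 -6.2

Output[0,0]: The receptive field on the input at this output position is [-2.7 5.8 1.9 / -2.9 4 5 / -2 1.5 -2.8]. Elementwise product with the kernel and sum: -2.7·1 + 5.8·-0.5 + 1.9·0.5 + -2.9·-1 + 4·-1 + 5·1 + 1.5·0.5 + -2.8·2.
Output[0,1]: The receptive field on the input at this output position is [1.9 3.8 3.5 / 5 1.8 4.5 / -2.8 -0.5 4.6]. Elementwise product with the kernel and sum: 1.9·1 + 3.8·-0.5 + 3.5·0.5 + 5·-1 + 1.8·-1 + 4.5·1 + -0.5·0.5 + 4.6·2.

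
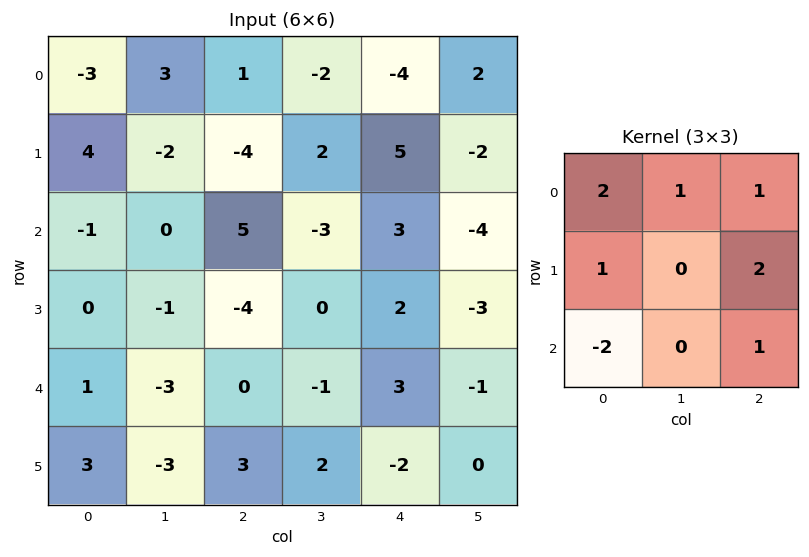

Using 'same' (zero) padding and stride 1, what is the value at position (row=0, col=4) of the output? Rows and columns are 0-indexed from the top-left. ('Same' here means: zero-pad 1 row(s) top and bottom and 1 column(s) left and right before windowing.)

The receptive field on the zero-padded input at this output position is [0 0 0 / -2 -4 2 / 2 5 -2]. Elementwise product with the kernel and sum: 0·2 + 0·1 + 0·1 + -2·1 + 2·2 + 2·-2 + -2·1.

-4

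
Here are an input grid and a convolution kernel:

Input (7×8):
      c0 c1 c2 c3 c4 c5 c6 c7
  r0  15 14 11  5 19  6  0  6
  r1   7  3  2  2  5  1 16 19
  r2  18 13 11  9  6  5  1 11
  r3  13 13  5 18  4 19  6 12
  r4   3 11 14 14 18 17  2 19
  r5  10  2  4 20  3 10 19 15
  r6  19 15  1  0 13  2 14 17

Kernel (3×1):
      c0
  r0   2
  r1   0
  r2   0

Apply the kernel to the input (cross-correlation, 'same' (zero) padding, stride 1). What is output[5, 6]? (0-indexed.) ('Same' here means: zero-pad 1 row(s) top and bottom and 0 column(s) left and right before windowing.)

4

The receptive field on the zero-padded input at this output position is [2 / 19 / 14]. Elementwise product with the kernel and sum: 2·2.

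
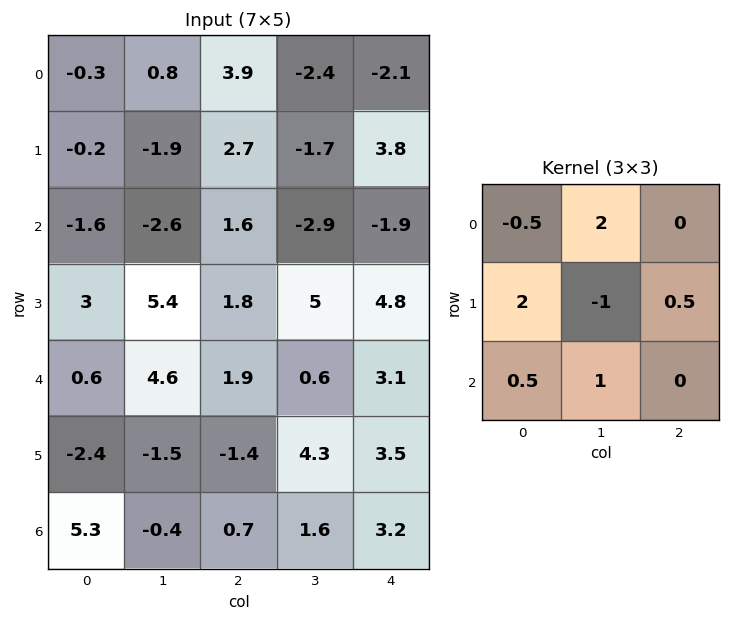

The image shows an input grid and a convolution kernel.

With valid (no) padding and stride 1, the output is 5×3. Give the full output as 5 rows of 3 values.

Output[0,0]: The receptive field on the input at this output position is [-0.3 0.8 3.9 / -0.2 -1.9 2.7 / -1.6 -2.6 1.6]. Elementwise product with the kernel and sum: -0.3·-0.5 + 0.8·2 + -0.2·2 + -1.9·-1 + 2.7·0.5 + -1.6·0.5 + -2.6·1.
Output[0,1]: The receptive field on the input at this output position is [0.8 3.9 -2.4 / -1.9 2.7 -1.7 / -2.6 1.6 -2.9]. Elementwise product with the kernel and sum: 0.8·-0.5 + 3.9·2 + -1.9·2 + 2.7·-1 + -1.7·0.5 + -2.6·0.5 + 1.6·1.

1.2 0.35 0.15
3.4 2.6 6.3
2 20.2 -4.05
4.15 6.35 17.45
7.15 2.55 -3.15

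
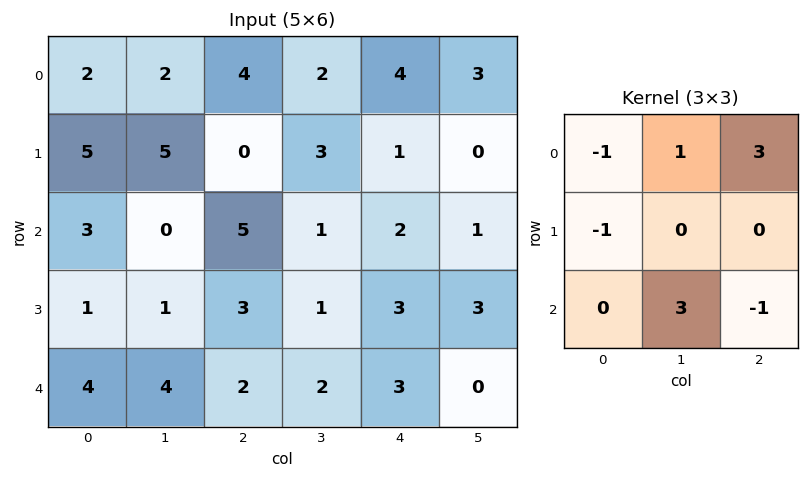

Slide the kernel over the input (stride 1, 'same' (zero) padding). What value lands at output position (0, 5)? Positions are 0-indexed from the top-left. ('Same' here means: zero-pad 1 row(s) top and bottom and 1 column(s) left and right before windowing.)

-4

The receptive field on the zero-padded input at this output position is [0 0 0 / 4 3 0 / 1 0 0]. Elementwise product with the kernel and sum: 0·-1 + 0·1 + 0·3 + 4·-1 + 0·3 + 0·-1.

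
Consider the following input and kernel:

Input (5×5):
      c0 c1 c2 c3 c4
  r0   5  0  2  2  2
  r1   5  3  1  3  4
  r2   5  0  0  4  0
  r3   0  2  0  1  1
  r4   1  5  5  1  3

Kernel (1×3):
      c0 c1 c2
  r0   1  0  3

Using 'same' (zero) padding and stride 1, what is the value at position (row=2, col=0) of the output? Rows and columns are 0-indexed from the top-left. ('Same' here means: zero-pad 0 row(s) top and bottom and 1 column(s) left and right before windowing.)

0

The receptive field on the zero-padded input at this output position is [0 5 0]. Elementwise product with the kernel and sum: 0·1 + 0·3.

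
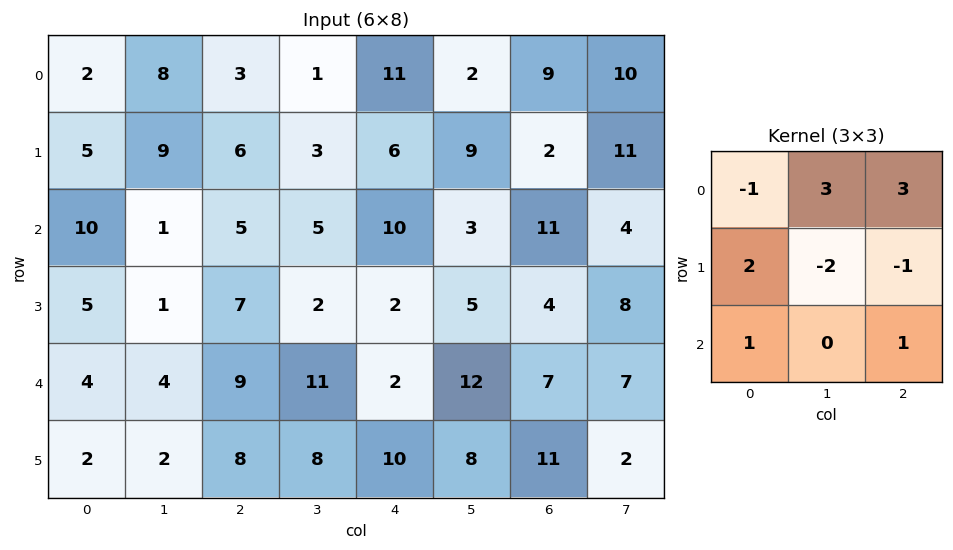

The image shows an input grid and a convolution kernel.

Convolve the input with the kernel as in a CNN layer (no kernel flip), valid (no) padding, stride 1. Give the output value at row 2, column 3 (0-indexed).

52

The receptive field on the input at this output position is [5 10 3 / 2 2 5 / 11 2 12]. Elementwise product with the kernel and sum: 5·-1 + 10·3 + 3·3 + 2·2 + 2·-2 + 5·-1 + 11·1 + 12·1.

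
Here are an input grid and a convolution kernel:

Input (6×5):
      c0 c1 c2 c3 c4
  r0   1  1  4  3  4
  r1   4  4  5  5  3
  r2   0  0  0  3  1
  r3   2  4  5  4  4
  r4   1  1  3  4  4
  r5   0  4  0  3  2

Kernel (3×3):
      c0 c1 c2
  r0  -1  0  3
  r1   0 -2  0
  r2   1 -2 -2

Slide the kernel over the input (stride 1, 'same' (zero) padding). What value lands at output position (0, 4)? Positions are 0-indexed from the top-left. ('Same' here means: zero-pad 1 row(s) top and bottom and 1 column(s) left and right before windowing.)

-9

The receptive field on the zero-padded input at this output position is [0 0 0 / 3 4 0 / 5 3 0]. Elementwise product with the kernel and sum: 0·-1 + 0·3 + 4·-2 + 5·1 + 3·-2 + 0·-2.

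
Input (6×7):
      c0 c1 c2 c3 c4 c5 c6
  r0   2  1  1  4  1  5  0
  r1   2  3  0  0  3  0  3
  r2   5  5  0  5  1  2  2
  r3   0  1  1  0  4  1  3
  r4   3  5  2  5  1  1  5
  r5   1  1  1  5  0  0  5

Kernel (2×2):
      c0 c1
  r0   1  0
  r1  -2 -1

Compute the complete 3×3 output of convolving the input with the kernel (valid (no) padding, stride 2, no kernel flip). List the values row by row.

Output[0,0]: The receptive field on the input at this output position is [2 1 / 2 3]. Elementwise product with the kernel and sum: 2·1 + 2·-2 + 3·-1.
Output[0,1]: The receptive field on the input at this output position is [1 4 / 0 0]. Elementwise product with the kernel and sum: 1·1 + 0·-2 + 0·-1.

-5 1 -5
4 -2 -8
0 -5 1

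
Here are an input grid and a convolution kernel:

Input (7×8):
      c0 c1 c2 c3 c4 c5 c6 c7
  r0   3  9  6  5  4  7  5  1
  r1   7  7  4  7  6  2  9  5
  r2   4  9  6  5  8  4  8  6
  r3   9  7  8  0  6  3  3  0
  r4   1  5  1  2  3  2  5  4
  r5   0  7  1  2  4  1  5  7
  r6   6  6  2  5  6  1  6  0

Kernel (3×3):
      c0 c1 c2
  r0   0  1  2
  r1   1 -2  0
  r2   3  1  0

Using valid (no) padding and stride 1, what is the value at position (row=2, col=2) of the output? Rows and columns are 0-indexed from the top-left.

The receptive field on the input at this output position is [6 5 8 / 8 0 6 / 1 2 3]. Elementwise product with the kernel and sum: 5·1 + 8·2 + 8·1 + 0·-2 + 1·3 + 2·1.

34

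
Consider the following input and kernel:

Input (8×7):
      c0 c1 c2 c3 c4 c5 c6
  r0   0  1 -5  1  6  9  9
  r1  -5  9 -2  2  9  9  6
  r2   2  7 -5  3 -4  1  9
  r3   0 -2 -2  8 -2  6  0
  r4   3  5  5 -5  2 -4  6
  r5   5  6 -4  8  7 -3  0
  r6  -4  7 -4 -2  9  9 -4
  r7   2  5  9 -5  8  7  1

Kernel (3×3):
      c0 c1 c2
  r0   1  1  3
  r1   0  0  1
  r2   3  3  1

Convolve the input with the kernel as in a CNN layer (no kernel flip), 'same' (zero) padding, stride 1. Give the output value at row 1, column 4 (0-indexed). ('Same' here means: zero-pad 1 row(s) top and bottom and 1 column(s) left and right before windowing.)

The receptive field on the zero-padded input at this output position is [1 6 9 / 2 9 9 / 3 -4 1]. Elementwise product with the kernel and sum: 1·1 + 6·1 + 9·3 + 9·1 + 3·3 + -4·3 + 1·1.

41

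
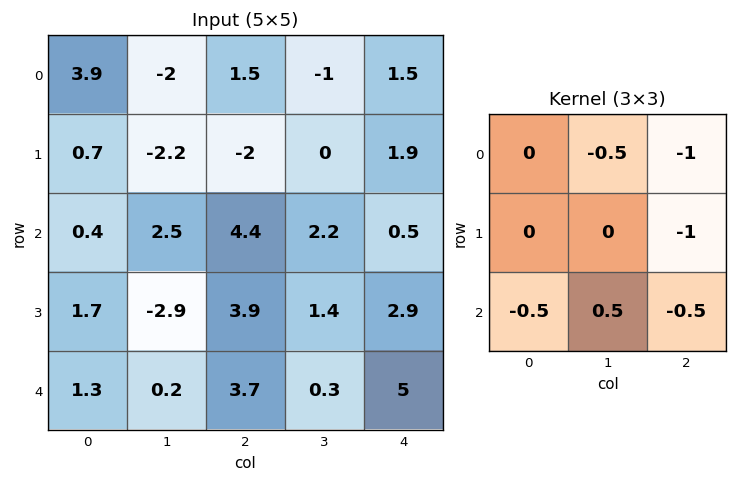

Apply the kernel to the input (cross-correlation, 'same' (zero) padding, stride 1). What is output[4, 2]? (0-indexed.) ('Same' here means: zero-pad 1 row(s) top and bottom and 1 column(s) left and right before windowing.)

The receptive field on the zero-padded input at this output position is [-2.9 3.9 1.4 / 0.2 3.7 0.3 / 0 0 0]. Elementwise product with the kernel and sum: 3.9·-0.5 + 1.4·-1 + 0.3·-1 + 0·-0.5 + 0·0.5 + 0·-0.5.

-3.65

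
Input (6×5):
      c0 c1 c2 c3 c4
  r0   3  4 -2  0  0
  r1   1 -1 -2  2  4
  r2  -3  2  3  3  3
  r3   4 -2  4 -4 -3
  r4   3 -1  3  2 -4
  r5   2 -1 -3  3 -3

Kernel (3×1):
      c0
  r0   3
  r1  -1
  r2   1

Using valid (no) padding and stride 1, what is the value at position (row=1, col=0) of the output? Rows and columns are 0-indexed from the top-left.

10

The receptive field on the input at this output position is [1 / -3 / 4]. Elementwise product with the kernel and sum: 1·3 + -3·-1 + 4·1.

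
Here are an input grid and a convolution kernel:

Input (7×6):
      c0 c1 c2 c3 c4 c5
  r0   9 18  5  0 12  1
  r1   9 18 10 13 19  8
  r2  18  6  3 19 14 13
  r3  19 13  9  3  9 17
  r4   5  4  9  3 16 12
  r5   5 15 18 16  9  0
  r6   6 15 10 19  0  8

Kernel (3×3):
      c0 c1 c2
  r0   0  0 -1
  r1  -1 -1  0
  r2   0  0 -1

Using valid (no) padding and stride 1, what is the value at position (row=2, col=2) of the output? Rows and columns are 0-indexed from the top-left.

-42

The receptive field on the input at this output position is [3 19 14 / 9 3 9 / 9 3 16]. Elementwise product with the kernel and sum: 14·-1 + 9·-1 + 3·-1 + 16·-1.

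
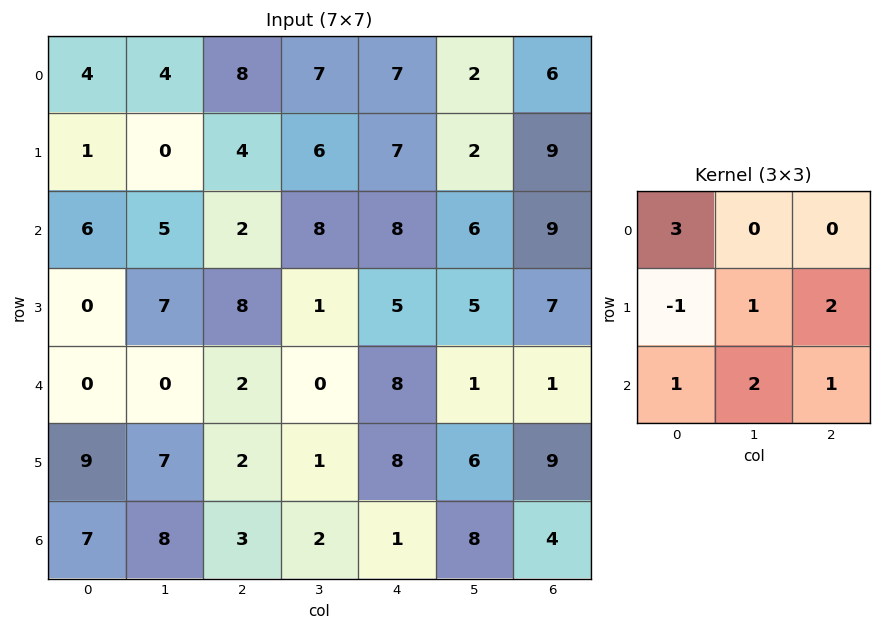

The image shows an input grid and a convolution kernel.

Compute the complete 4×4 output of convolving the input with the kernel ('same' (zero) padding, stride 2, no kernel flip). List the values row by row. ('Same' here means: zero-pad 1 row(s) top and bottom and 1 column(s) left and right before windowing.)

14 32 26 24
23 37 46 28
25 35 36 39
23 20 18 14

Output[0,0]: The receptive field on the zero-padded input at this output position is [0 0 0 / 0 4 4 / 0 1 0]. Elementwise product with the kernel and sum: 0·3 + 0·-1 + 4·1 + 4·2 + 0·1 + 1·2 + 0·1.
Output[0,1]: The receptive field on the zero-padded input at this output position is [0 0 0 / 4 8 7 / 0 4 6]. Elementwise product with the kernel and sum: 0·3 + 4·-1 + 8·1 + 7·2 + 0·1 + 4·2 + 6·1.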